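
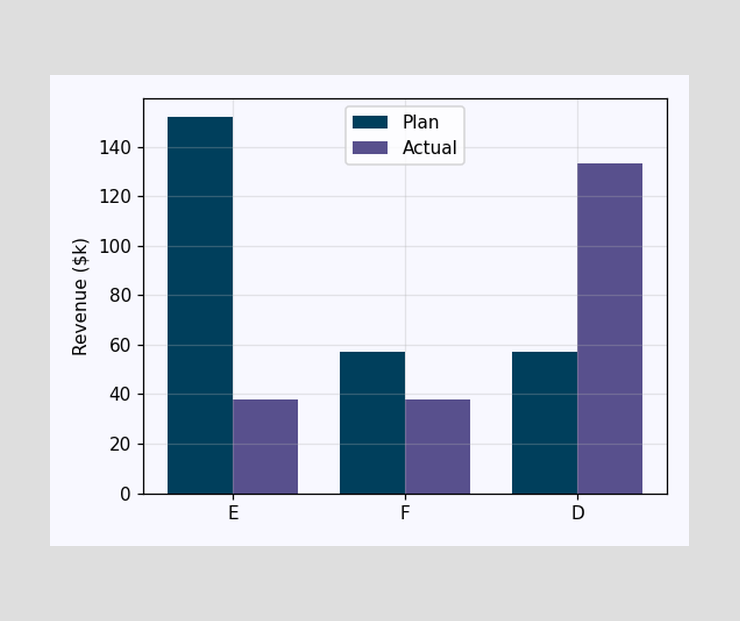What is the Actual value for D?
The Actual bar at D reaches $133k on the y-axis.

$133k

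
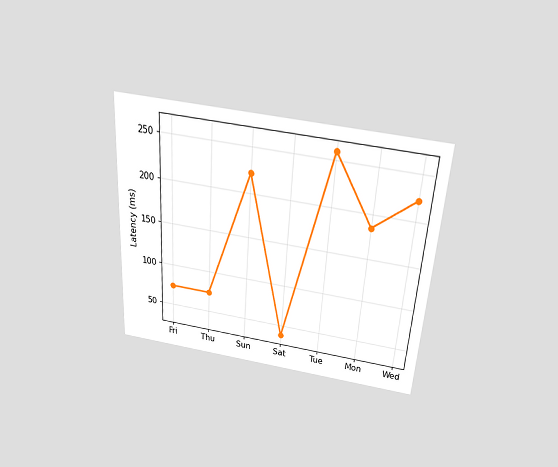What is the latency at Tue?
259ms

The chart is tilted about 4° clockwise and viewed slightly from above. At Tue, the line is at 259ms.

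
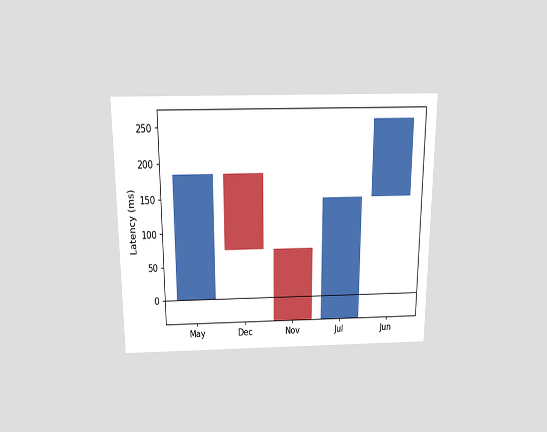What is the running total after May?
185ms

The chart is viewed slightly from above. After May the running total reaches 185ms.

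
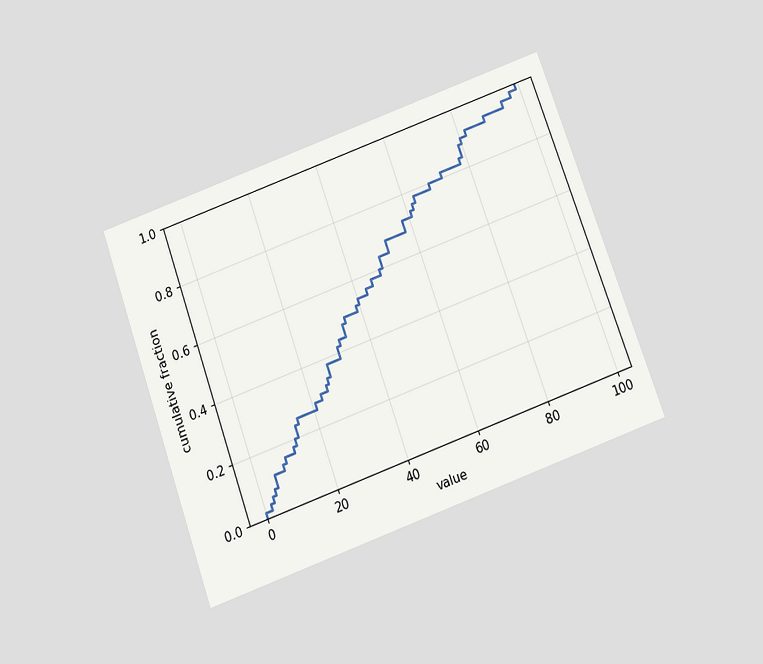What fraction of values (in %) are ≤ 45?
58%

The chart is tilted about 20° counter-clockwise and viewed slightly from below. At x=45 the ECDF step is at 58%.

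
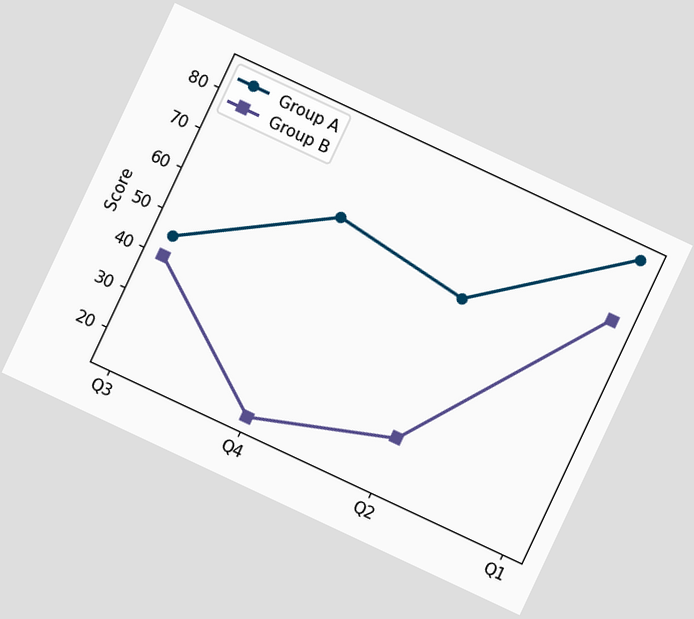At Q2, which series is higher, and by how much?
Group A, by 35

The chart is tilted about 25° clockwise. At Q2, Group A sits above the other line by 35.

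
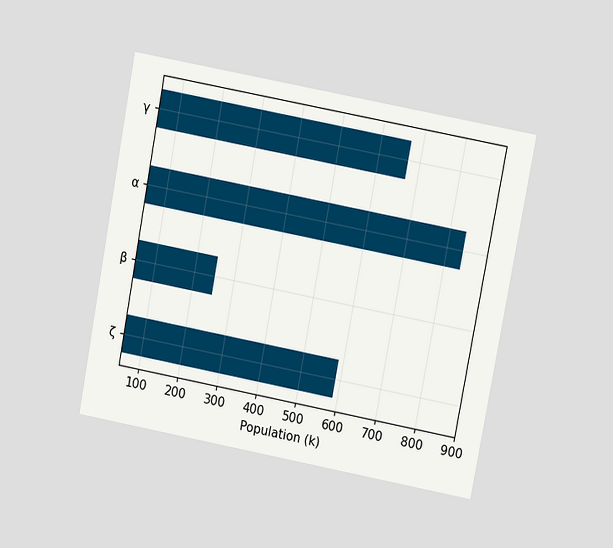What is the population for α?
The chart is tilted about 11° clockwise and viewed at a slight angle. Reading along the chart's x-axis, the α bar reaches 840k.

840k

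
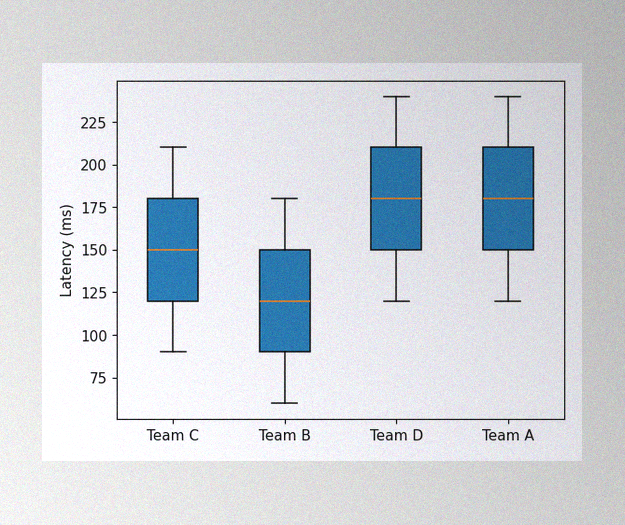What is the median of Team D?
180ms

The image has some photo noise and uneven lighting. The median line in the Team D box sits at 180ms.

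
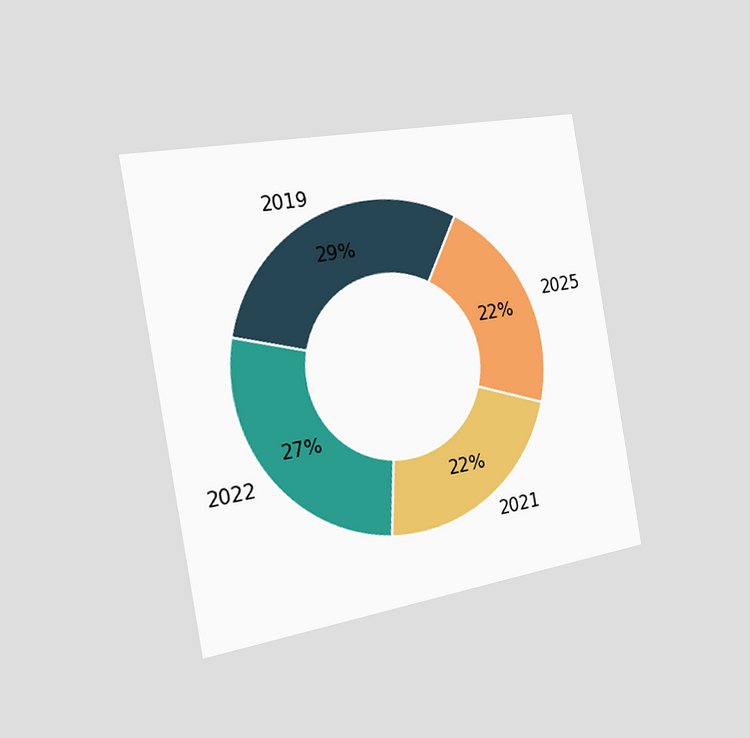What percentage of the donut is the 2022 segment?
27%

The chart is tilted about 10° counter-clockwise and viewed slightly from the left. The 2022 segment takes up 27% of the ring.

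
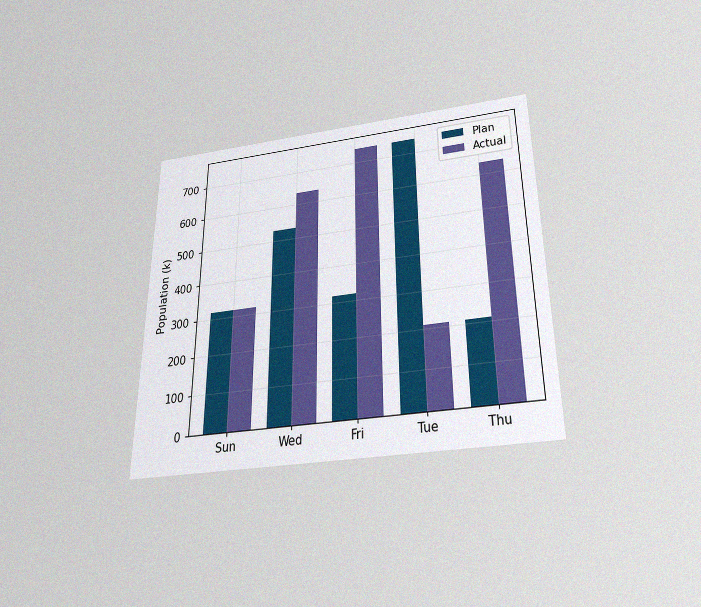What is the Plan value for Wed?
530k

The chart is viewed slightly from below, with some photo noise. The Plan bar at Wed reaches 530k on the y-axis.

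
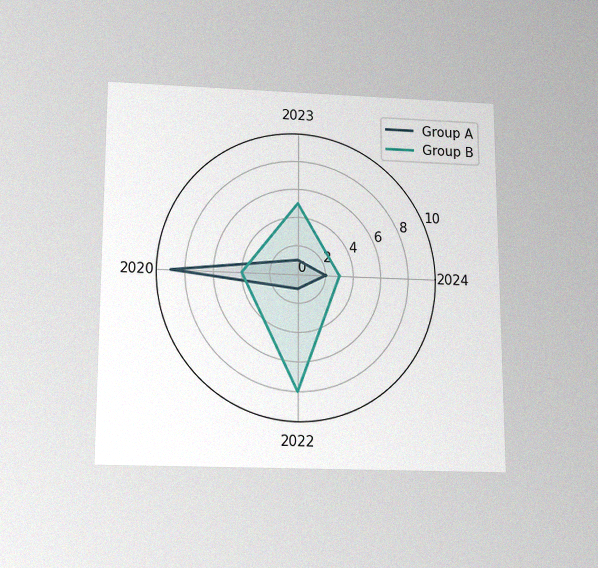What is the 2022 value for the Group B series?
The chart is viewed slightly from below, with some photo noise. On the 2022 axis, Group B reaches 8.

8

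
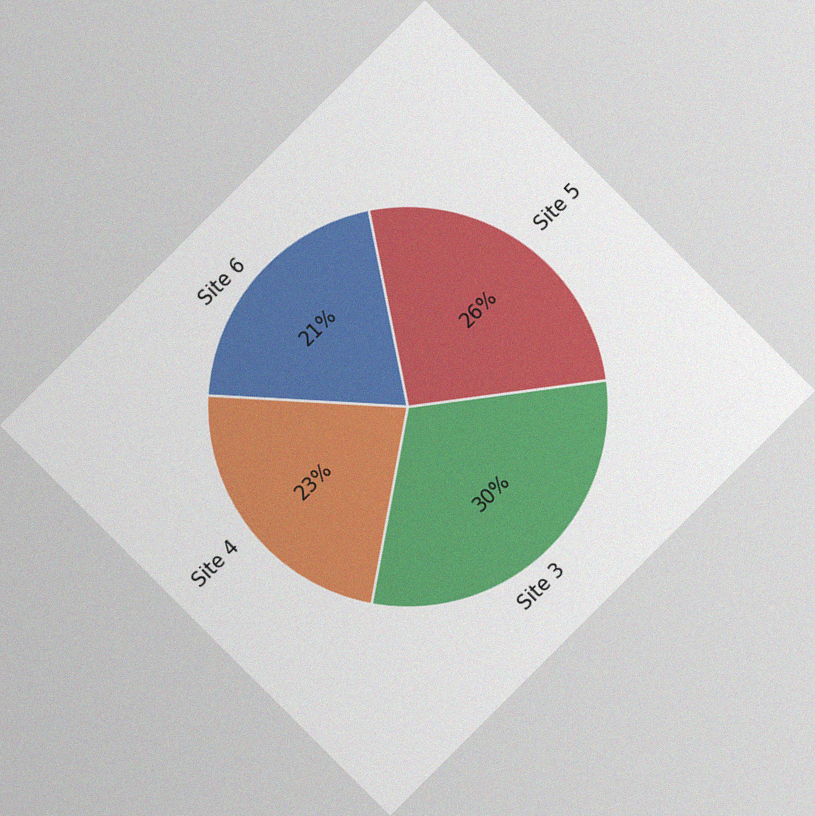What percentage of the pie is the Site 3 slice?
The chart is tilted about 45° counter-clockwise, with some photo noise. The Site 3 slice takes up 30% of the pie.

30%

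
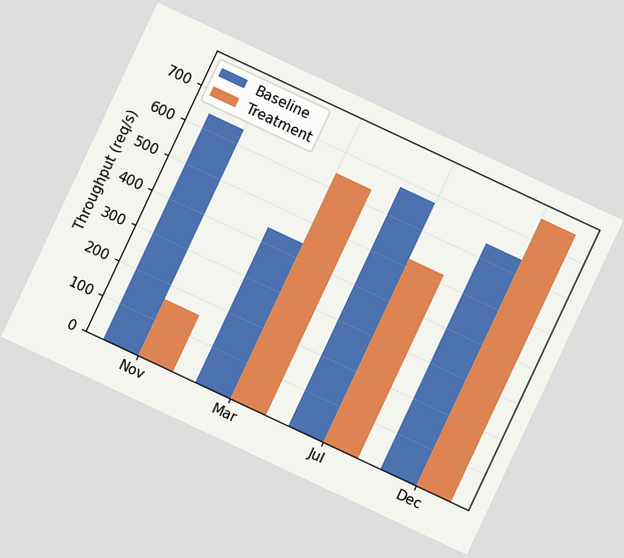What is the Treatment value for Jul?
The chart is tilted about 25° clockwise. The Treatment bar at Jul reaches 520req/s on the y-axis.

520req/s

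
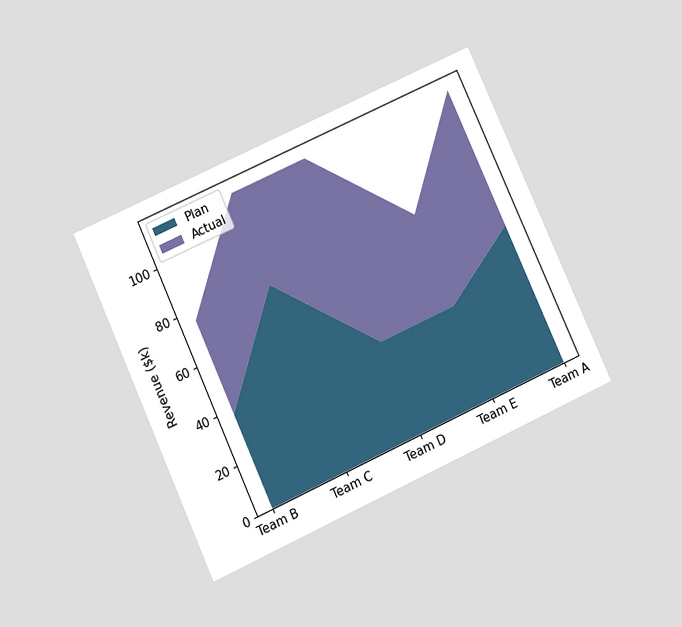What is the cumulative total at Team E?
The chart is tilted about 24° counter-clockwise and viewed at a slight angle. The stacked total at Team E reaches $76k.

$76k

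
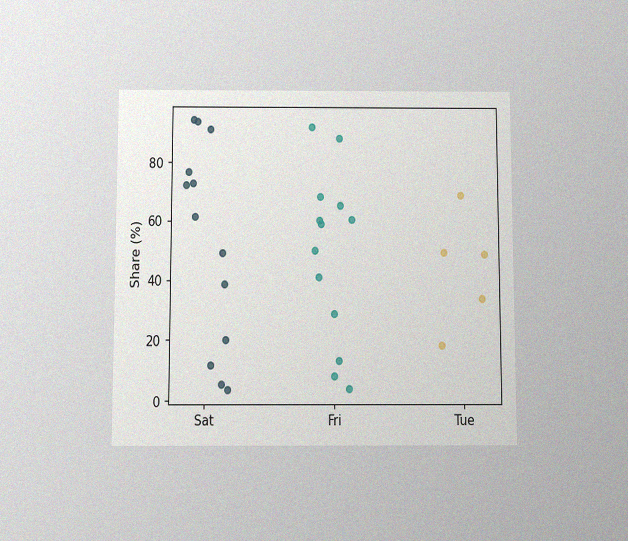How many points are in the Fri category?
The chart is viewed slightly from below, with some photo noise. Counting the markers in the Fri column gives 13.

13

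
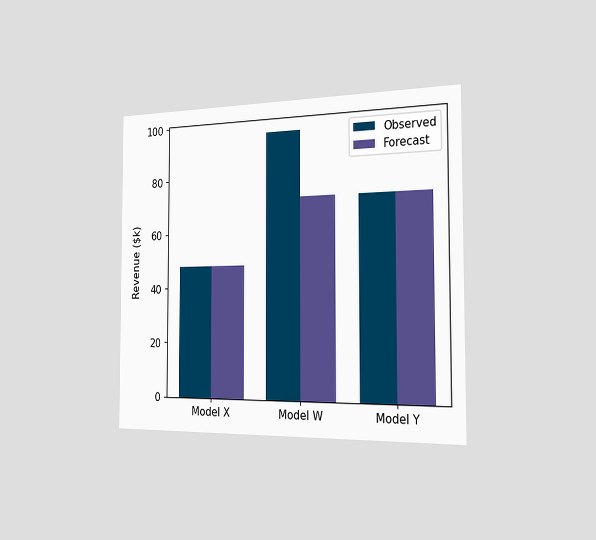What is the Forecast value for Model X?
$48k

The chart is viewed slightly from the right. The Forecast bar at Model X reaches $48k on the y-axis.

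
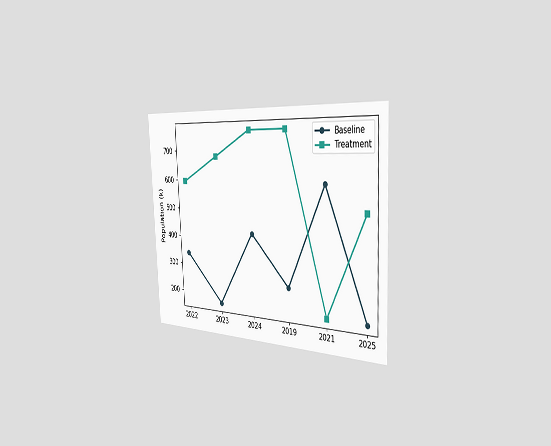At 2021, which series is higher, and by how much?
The chart is tilted about 3° counter-clockwise and viewed slightly from the right. At 2021, Baseline sits above the other line by 425k.

Baseline, by 425k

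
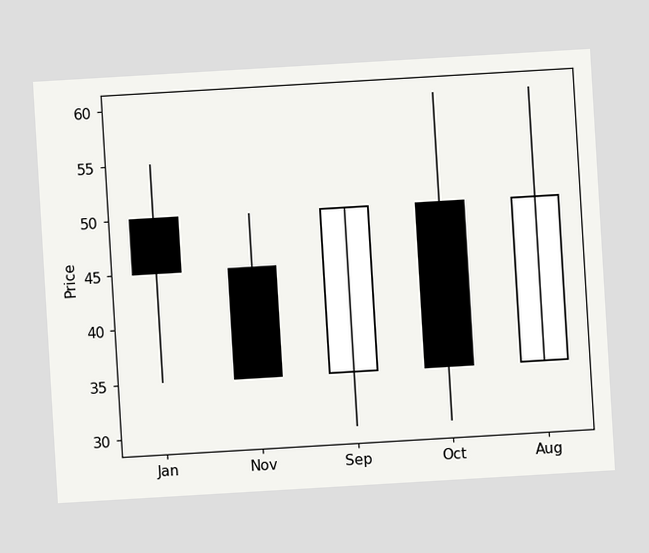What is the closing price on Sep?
50

The chart is tilted about 3° counter-clockwise. The Sep candle closes at 50.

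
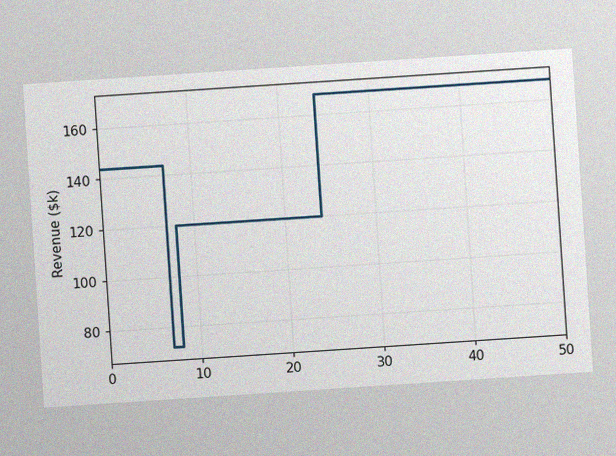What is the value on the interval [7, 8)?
$72k

The chart is tilted about 4° counter-clockwise, with some photo noise. On [7, 8) the step sits at $72k.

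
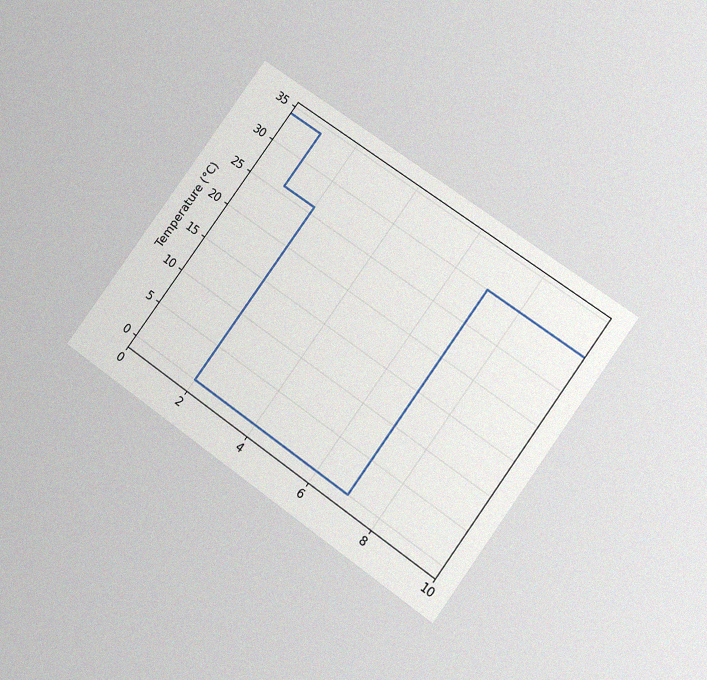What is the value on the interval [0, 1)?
34°C

The chart is tilted about 36° clockwise and viewed at a slight angle, with some photo noise. On [0, 1) the step sits at 34°C.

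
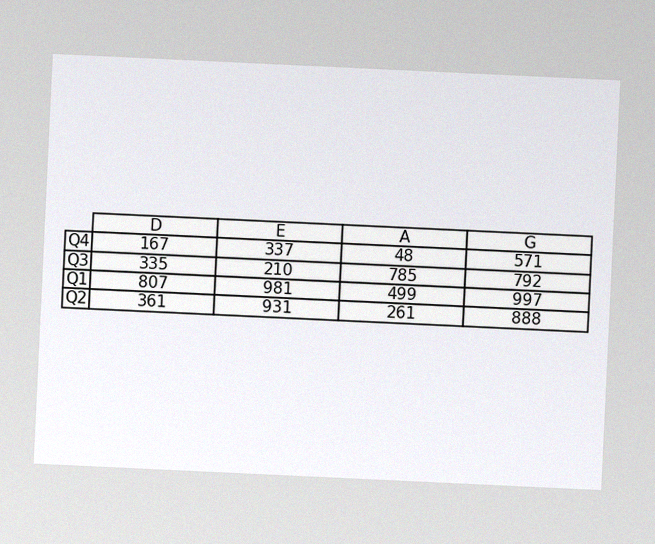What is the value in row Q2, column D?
361

The chart is tilted about 3° clockwise, with some photo noise. The (Q2, D) cell reads 361.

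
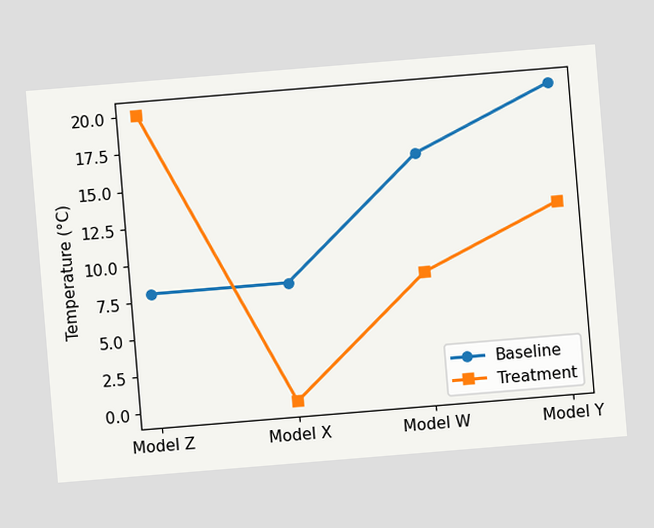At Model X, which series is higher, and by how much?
The chart is tilted about 5° counter-clockwise. At Model X, Baseline sits above the other line by 8°C.

Baseline, by 8°C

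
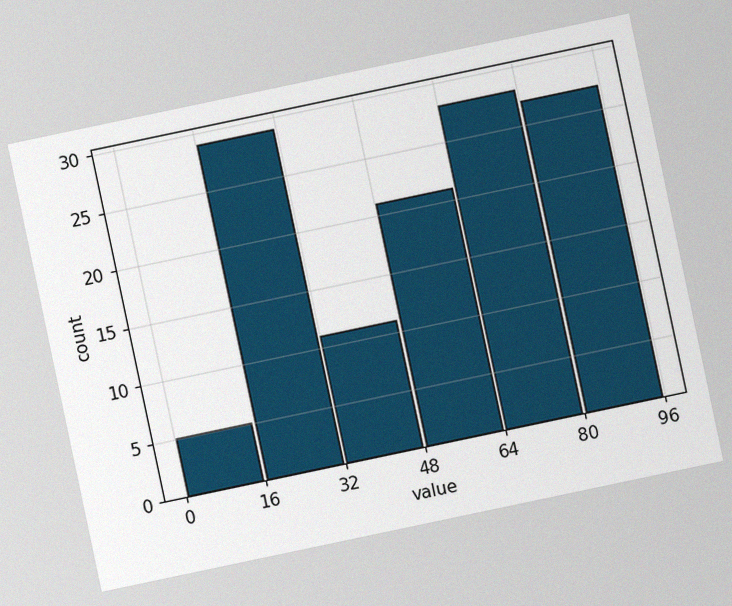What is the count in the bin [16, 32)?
29

The chart is tilted about 12° counter-clockwise, with some photo noise. The [16, 32) bin has height 29.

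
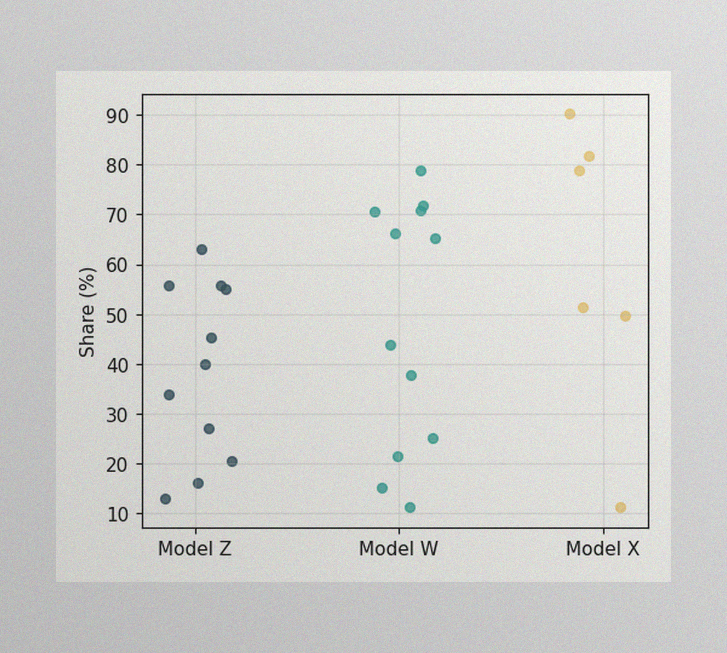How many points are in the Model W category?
The image has some photo noise and uneven lighting. Counting the markers in the Model W column gives 12.

12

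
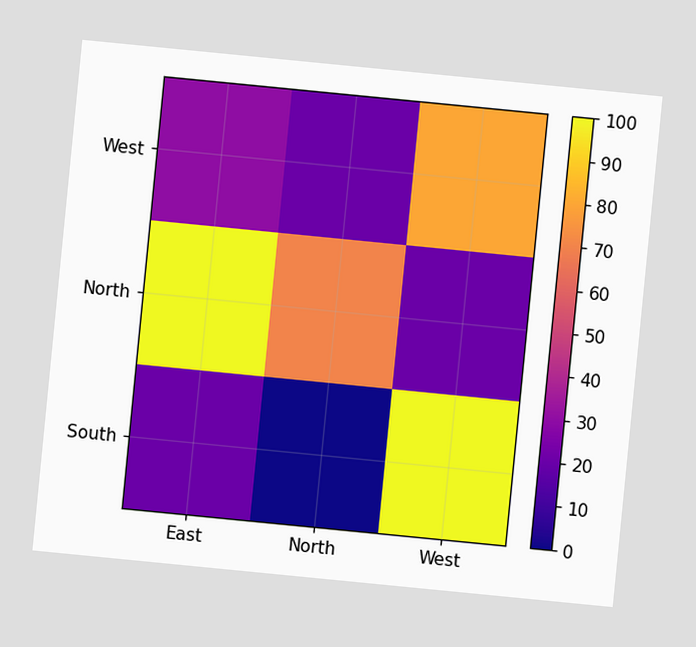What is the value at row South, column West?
The chart is tilted about 6° clockwise. Matching cell (South, West) against the colorbar gives 100.

100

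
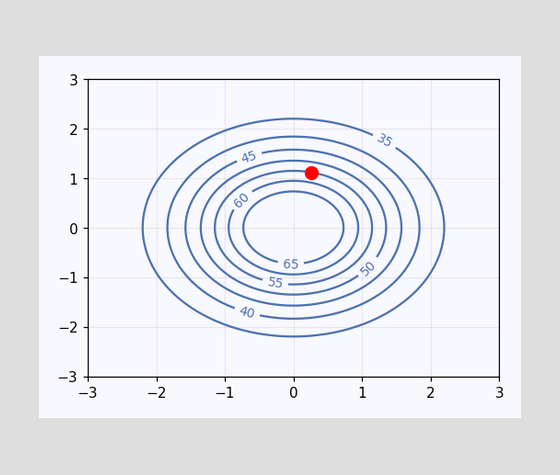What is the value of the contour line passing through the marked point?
55

The marked point sits on the contour labelled 55.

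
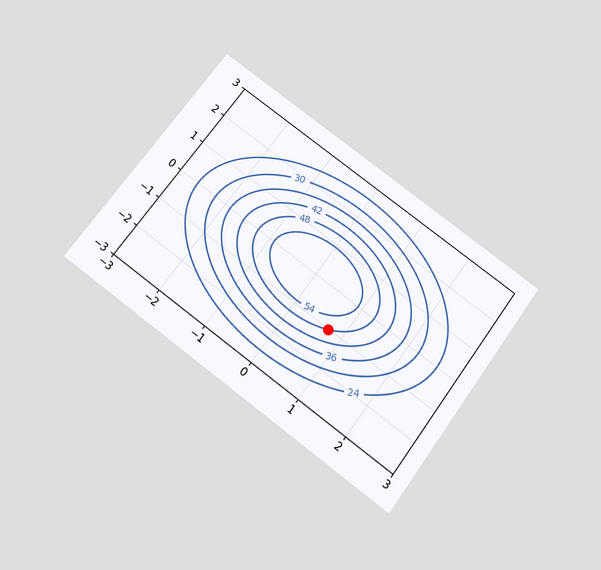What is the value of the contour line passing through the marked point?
The chart is tilted about 36° clockwise and viewed slightly from below. The marked point sits on the contour labelled 48.

48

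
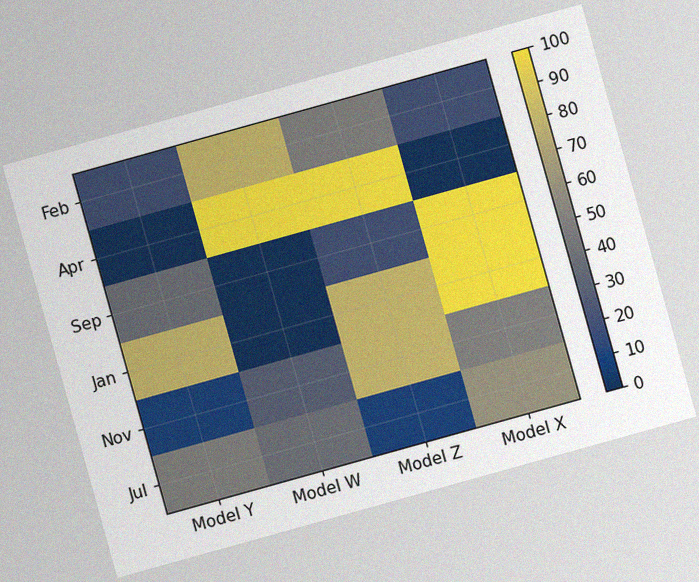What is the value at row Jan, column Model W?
The chart is tilted about 16° counter-clockwise, with some photo noise. Matching cell (Jan, Model W) against the colorbar gives 0.

0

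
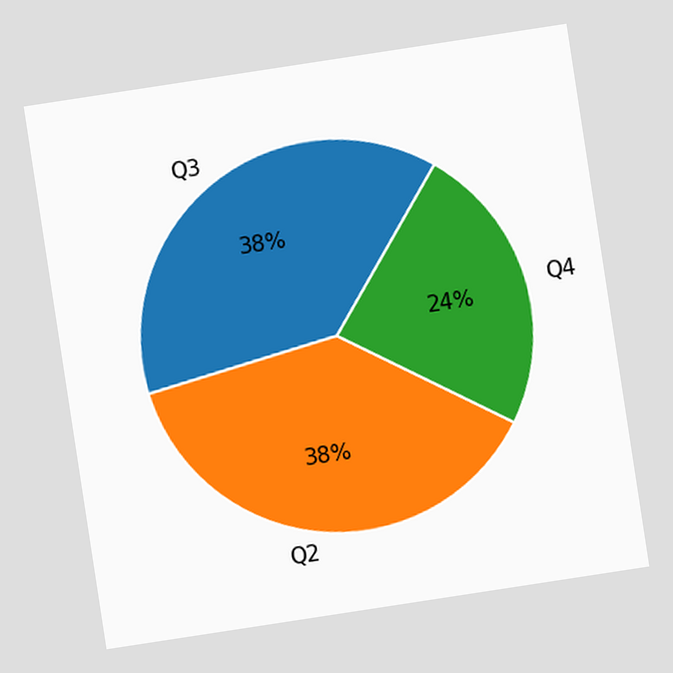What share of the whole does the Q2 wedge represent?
The chart is tilted about 9° counter-clockwise. The Q2 slice takes up 38% of the pie.

38%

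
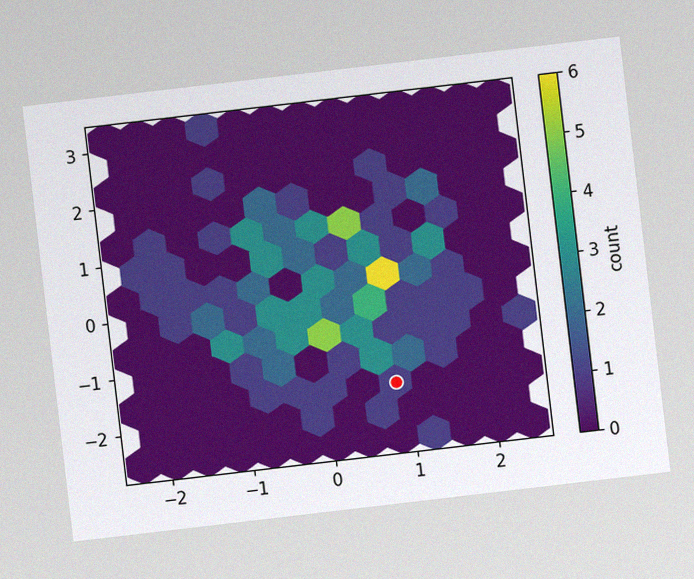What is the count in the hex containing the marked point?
1

The chart is tilted about 7° counter-clockwise, with some photo noise. The marked hex reads 1 on the colorbar.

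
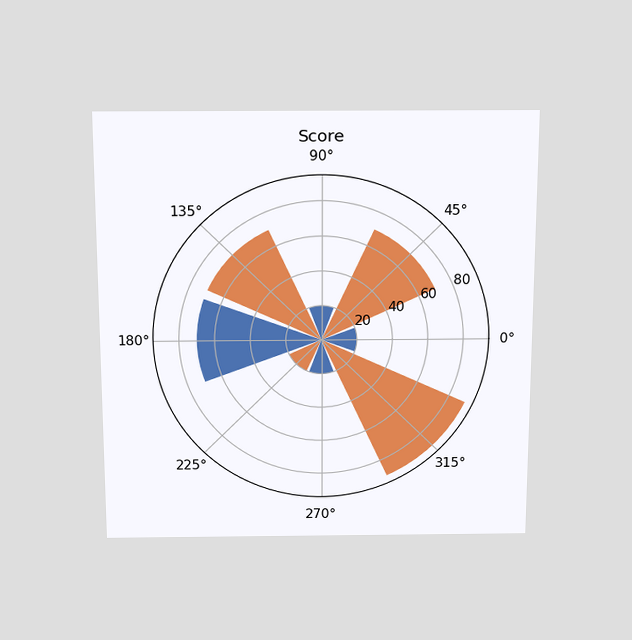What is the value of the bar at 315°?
90

The chart is viewed slightly from above. The bar at 315° reaches 90 on the radial axis.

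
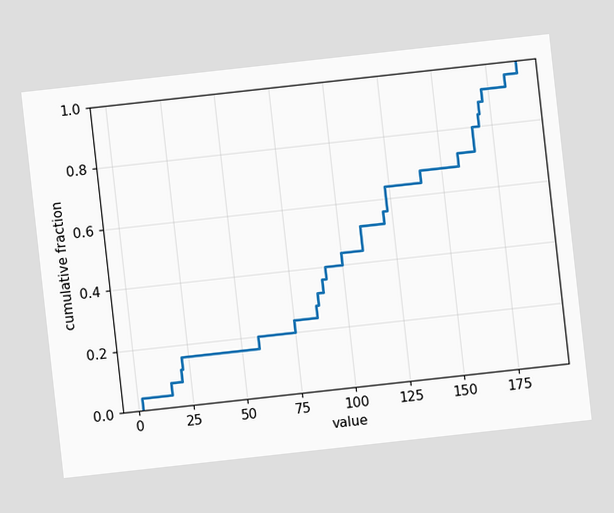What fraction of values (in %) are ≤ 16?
The chart is tilted about 6° counter-clockwise. At x=16 the ECDF step is at 8%.

8%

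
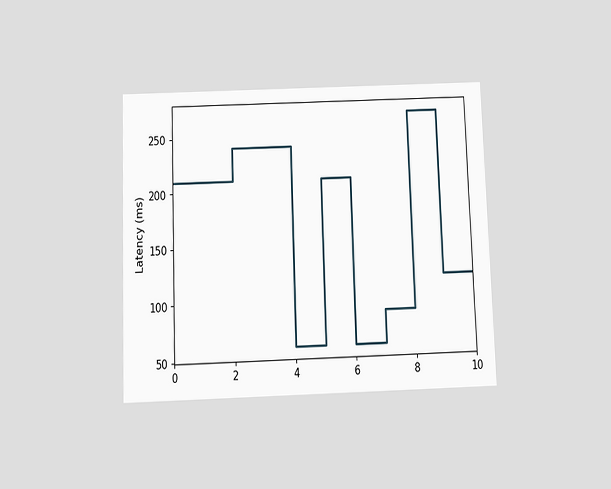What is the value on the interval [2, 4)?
240ms

The chart is tilted about 2° counter-clockwise and viewed slightly from below. On [2, 4) the step sits at 240ms.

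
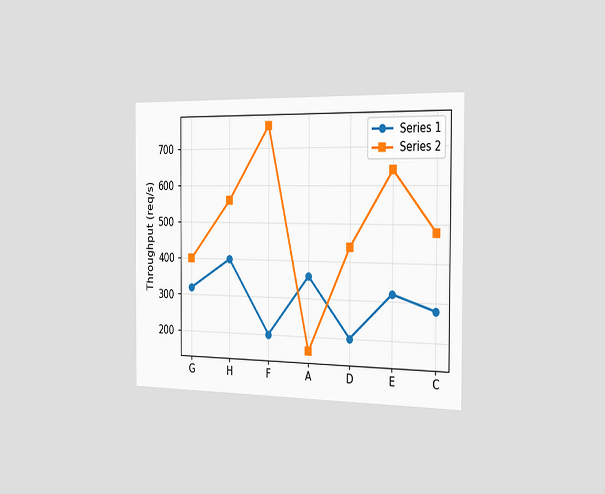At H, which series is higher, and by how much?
The chart is viewed slightly from the right. At H, Series 2 sits above the other line by 160req/s.

Series 2, by 160req/s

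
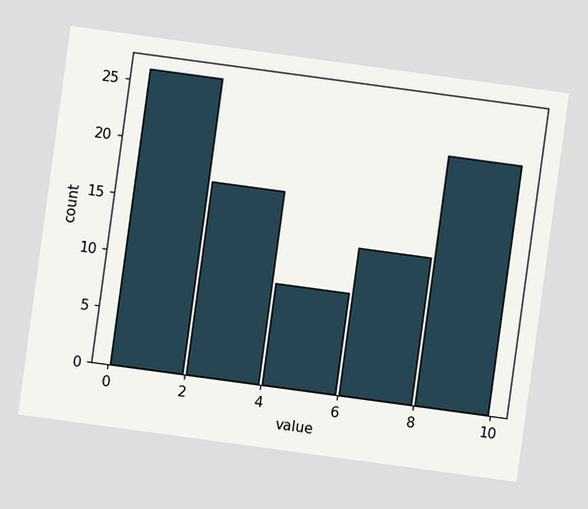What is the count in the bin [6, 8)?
The chart is tilted about 8° clockwise. The [6, 8) bin has height 13.

13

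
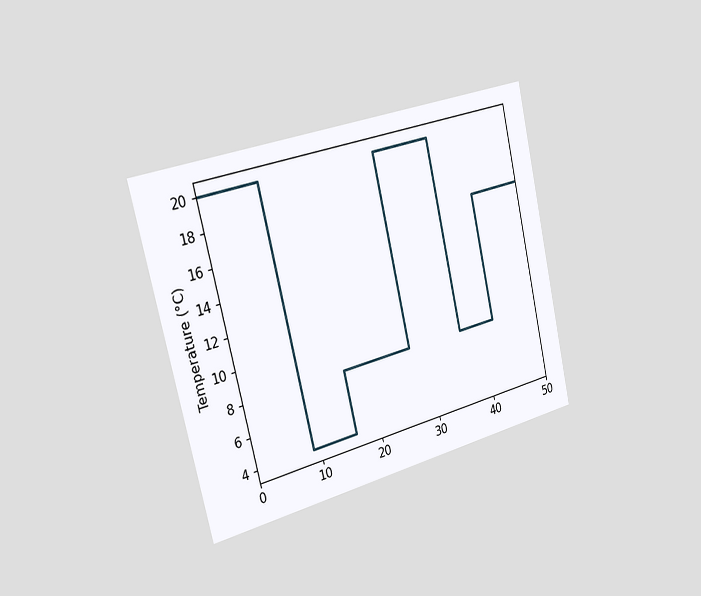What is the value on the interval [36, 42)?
8°C

The chart is tilted about 13° counter-clockwise and viewed slightly from the left. On [36, 42) the step sits at 8°C.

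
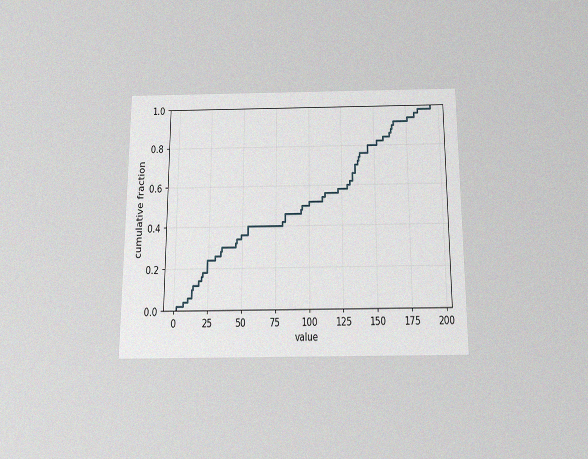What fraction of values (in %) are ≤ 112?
56%

The chart is viewed slightly from below, with some photo noise. At x=112 the ECDF step is at 56%.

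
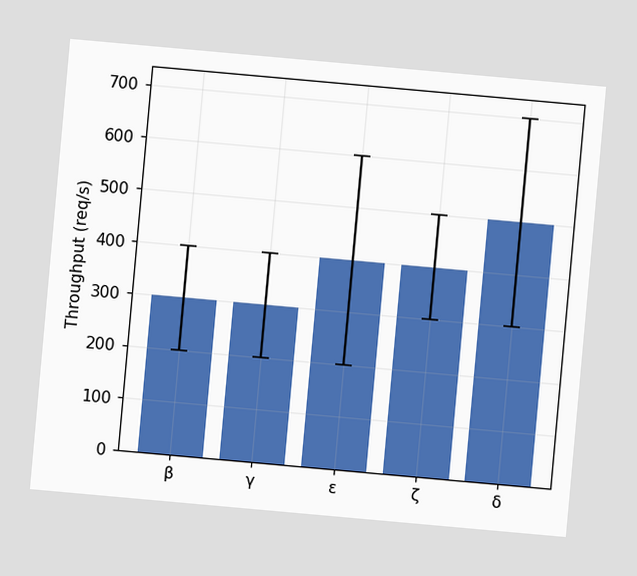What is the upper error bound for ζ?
The chart is tilted about 5° clockwise. The ζ bar's upper whisker reaches 500req/s.

500req/s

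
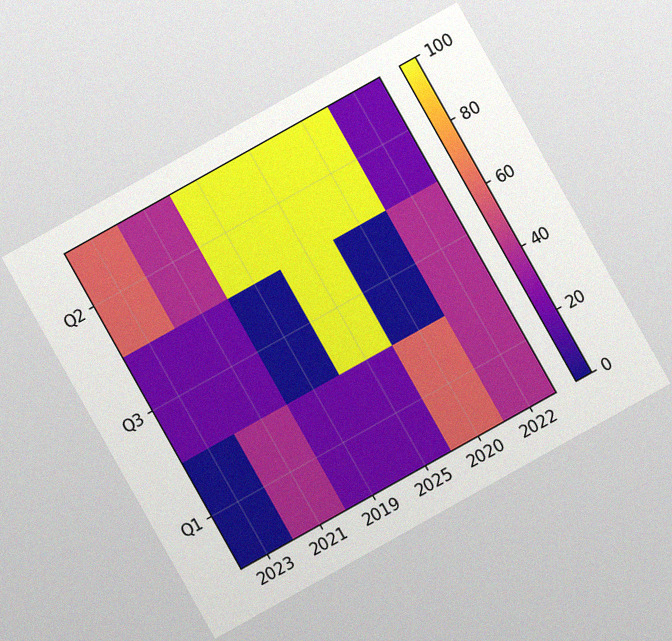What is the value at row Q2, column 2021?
40

The chart is tilted about 29° counter-clockwise, with some photo noise. Matching cell (Q2, 2021) against the colorbar gives 40.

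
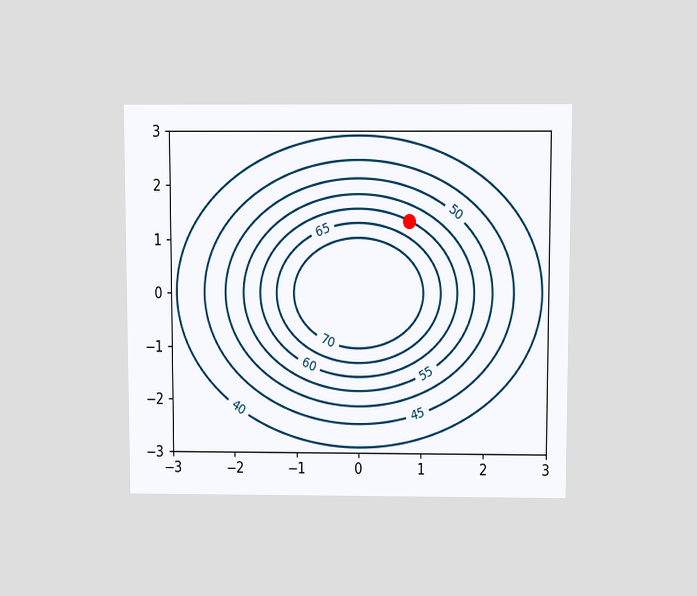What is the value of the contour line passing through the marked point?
The chart is viewed slightly from above. The marked point sits on the contour labelled 60.

60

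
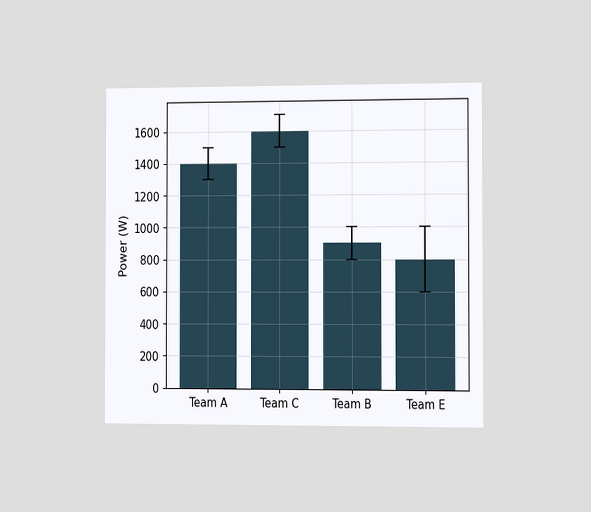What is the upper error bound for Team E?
The chart is viewed slightly from the right. The Team E bar's upper whisker reaches 1000W.

1000W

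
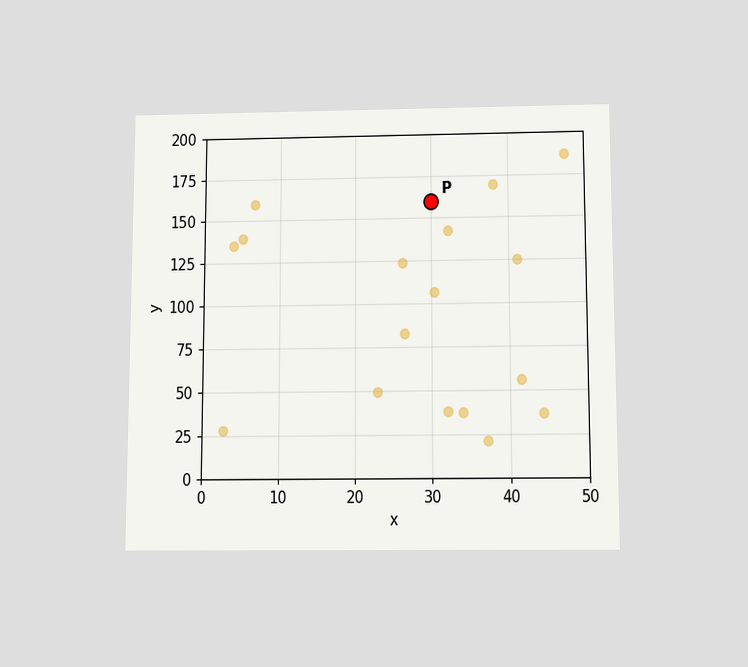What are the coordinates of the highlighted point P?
(30, 160)

The chart is viewed slightly from below. Following the gridlines from P to each axis, P sits at (30, 160).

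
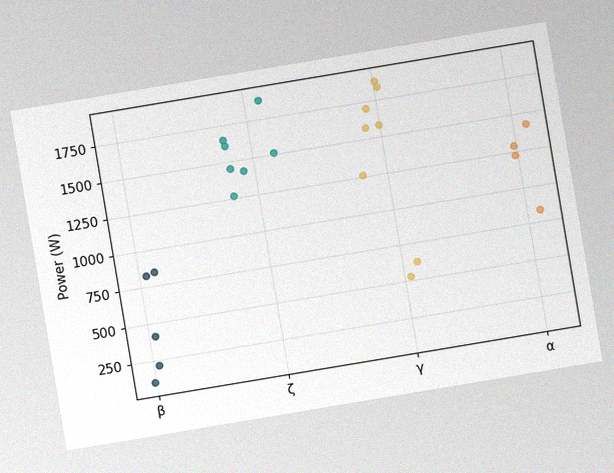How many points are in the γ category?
The chart is tilted about 9° counter-clockwise, with some photo noise. Counting the markers in the γ column gives 8.

8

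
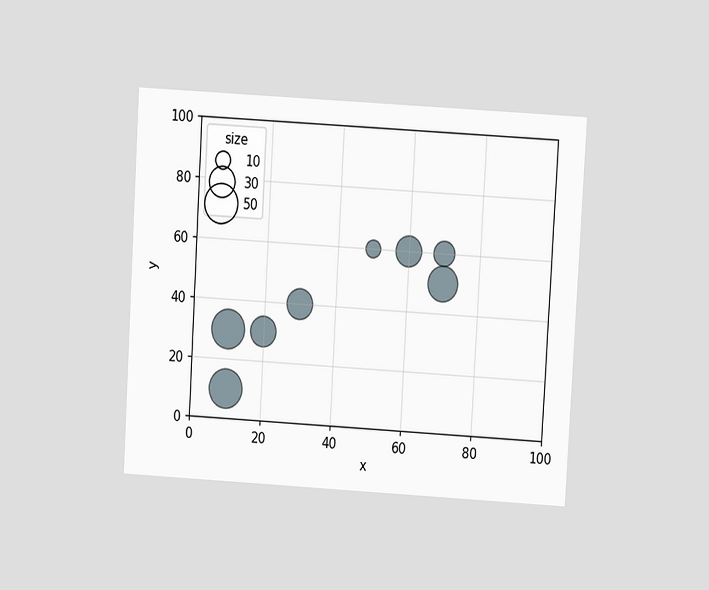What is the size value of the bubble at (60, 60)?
The chart is tilted about 3° clockwise and viewed at a slight angle. Matching the bubble at (60, 60) against the size legend gives 30.

30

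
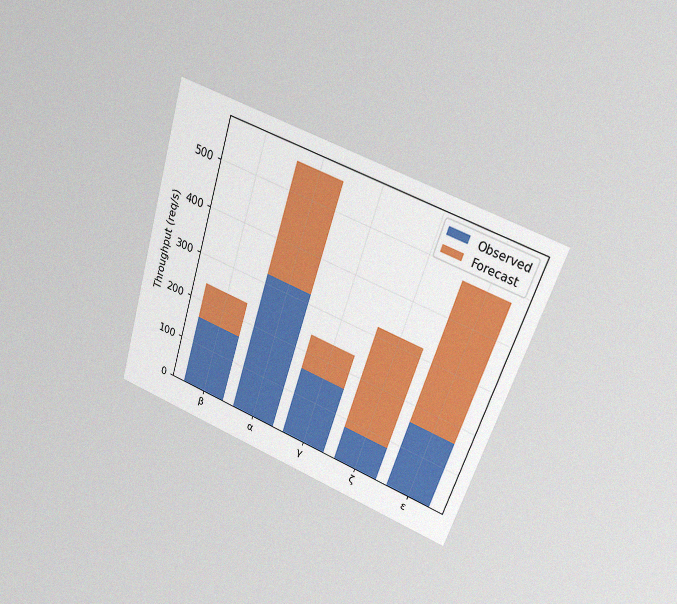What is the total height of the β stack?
240req/s

The chart is tilted about 18° clockwise and viewed at a slight angle, with some photo noise. The β stack's top reaches 240req/s on the y-axis.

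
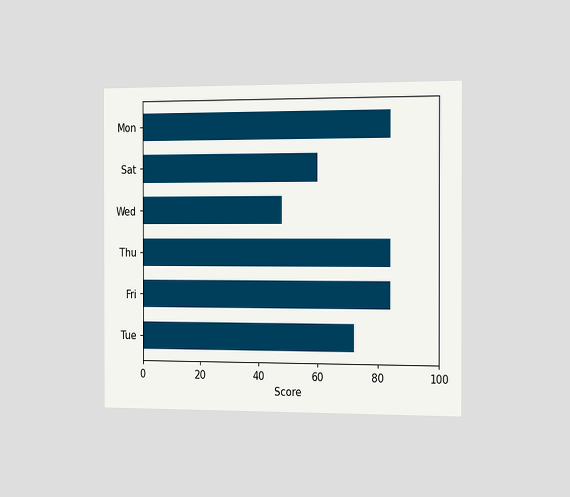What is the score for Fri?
The chart is viewed slightly from the right. Reading along the chart's x-axis, the Fri bar reaches 84.

84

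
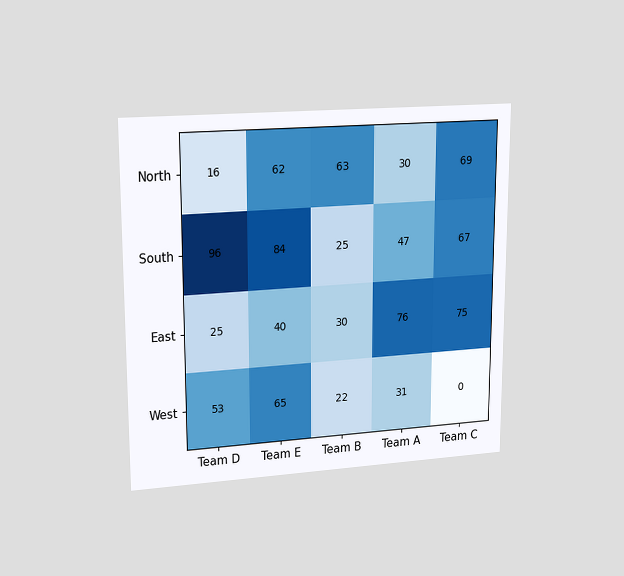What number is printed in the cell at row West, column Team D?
The chart is viewed at a slight angle. The (West, Team D) cell reads 53.

53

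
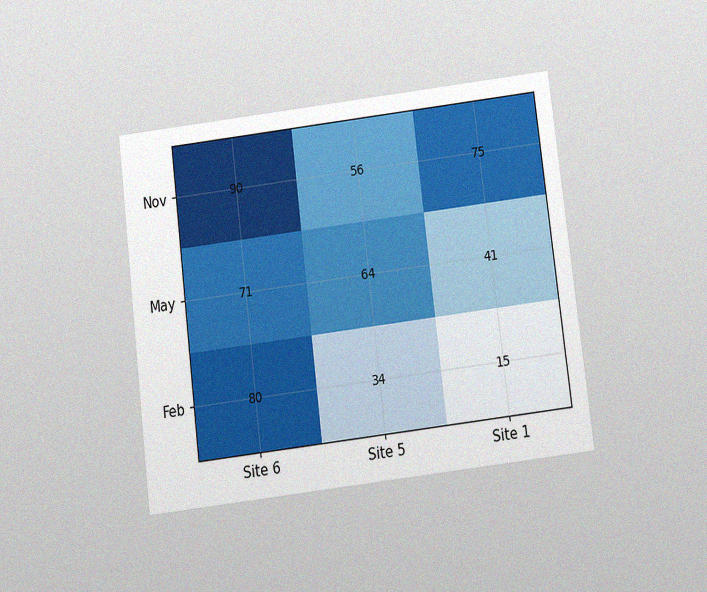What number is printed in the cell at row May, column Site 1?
The chart is tilted about 7° counter-clockwise and viewed slightly from below, with some photo noise. The (May, Site 1) cell reads 41.

41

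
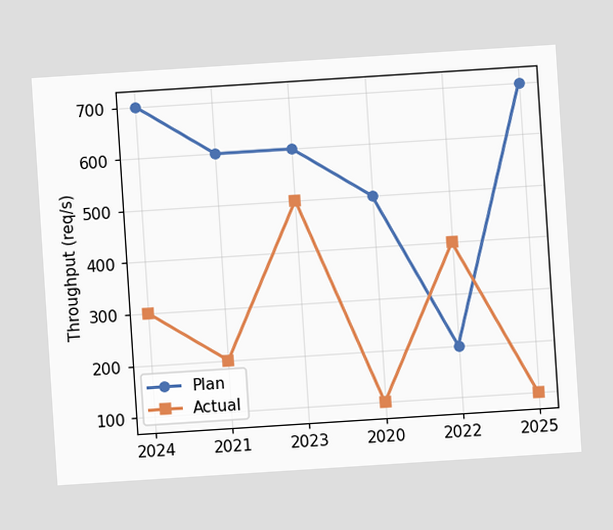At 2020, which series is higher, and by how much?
Plan, by 400req/s

The chart is tilted about 4° counter-clockwise. At 2020, Plan sits above the other line by 400req/s.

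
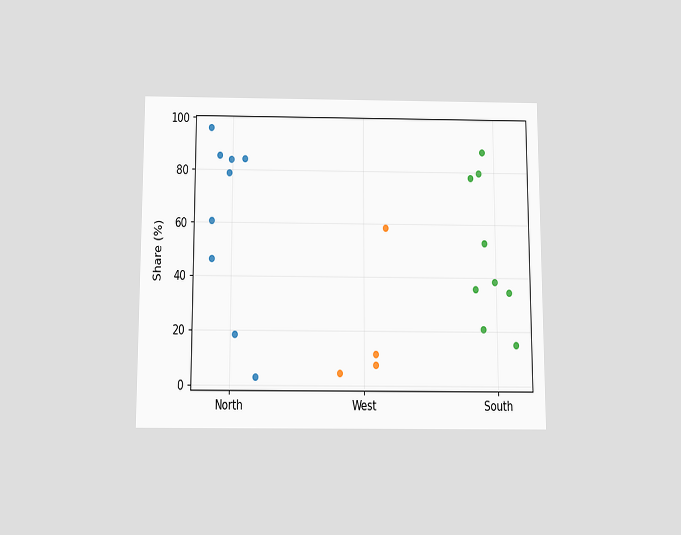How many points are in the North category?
9

The chart is viewed slightly from below. Counting the markers in the North column gives 9.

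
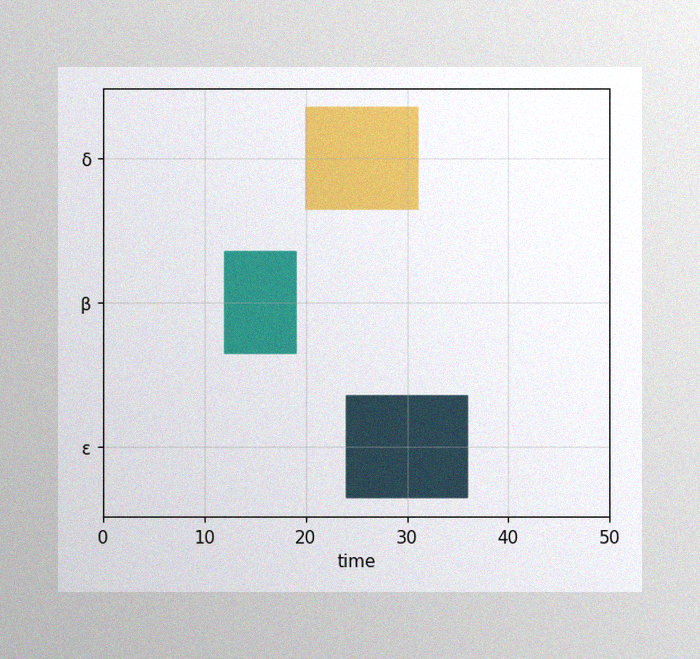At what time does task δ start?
The image has some photo noise and uneven lighting. The δ bar begins at t=20.

20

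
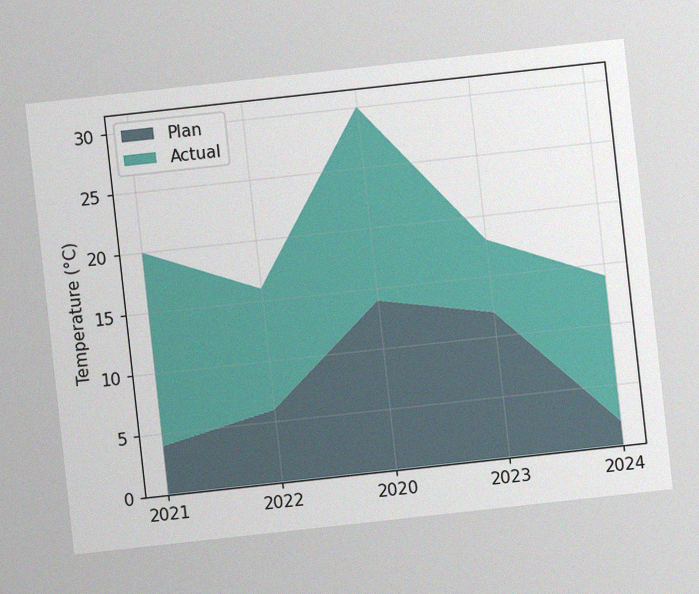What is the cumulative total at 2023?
The chart is tilted about 6° counter-clockwise, with some photo noise. The stacked total at 2023 reaches 18°C.

18°C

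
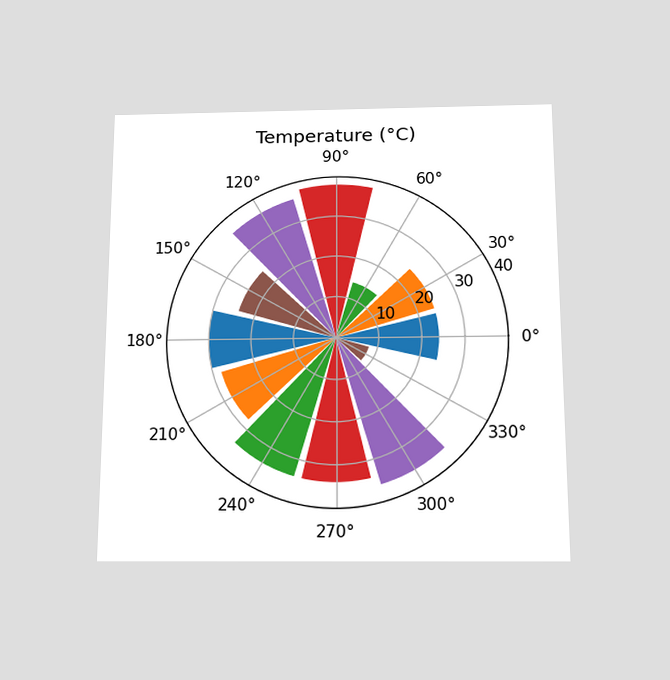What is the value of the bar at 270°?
34°C

The chart is viewed slightly from below. The bar at 270° reaches 34°C on the radial axis.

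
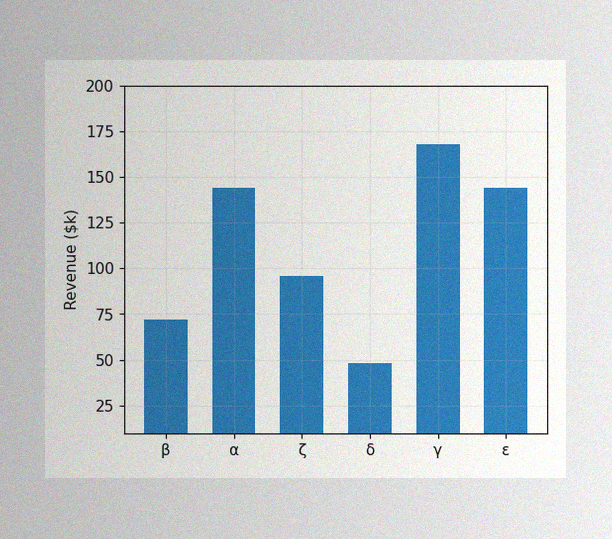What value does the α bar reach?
The image has some photo noise and uneven lighting. Reading along the chart's y-axis, the α bar reaches $144k.

$144k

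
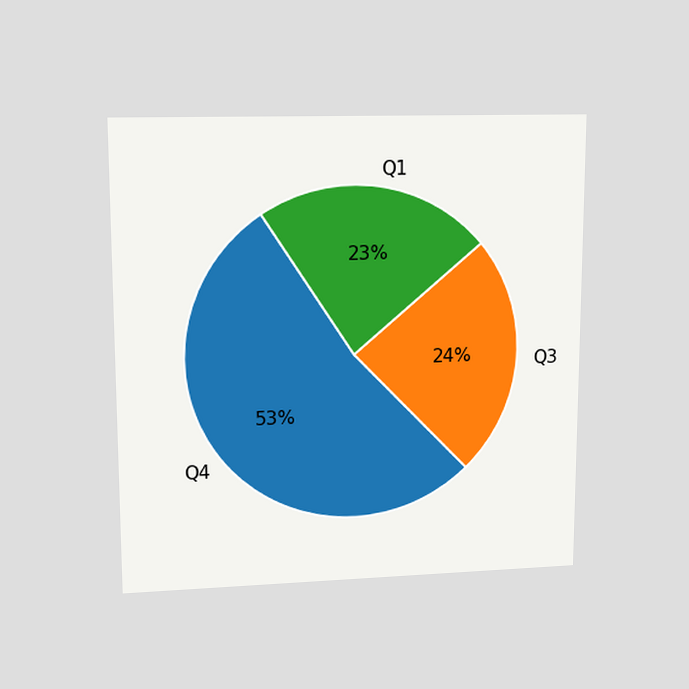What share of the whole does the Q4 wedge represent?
53%

The chart is viewed at a slight angle. The Q4 slice takes up 53% of the pie.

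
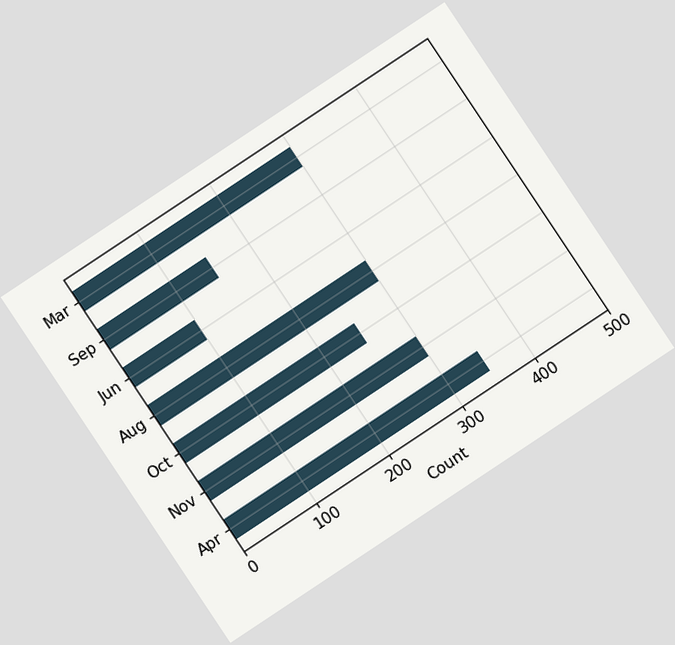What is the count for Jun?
The chart is tilted about 34° counter-clockwise. Reading along the chart's x-axis, the Jun bar reaches 100.

100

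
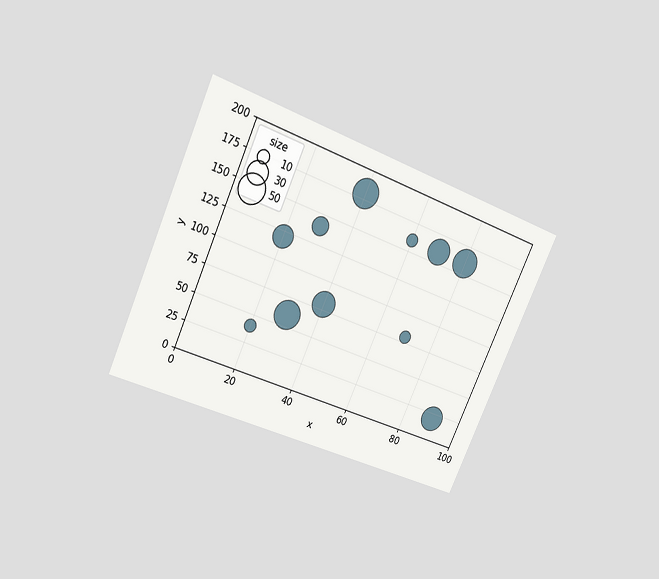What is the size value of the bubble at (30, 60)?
The chart is tilted about 24° clockwise and viewed slightly from above. Matching the bubble at (30, 60) against the size legend gives 50.

50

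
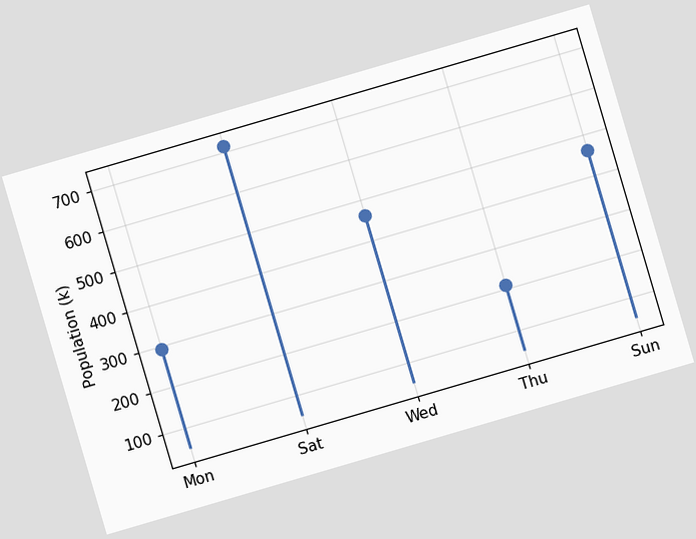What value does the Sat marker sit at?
The chart is tilted about 16° counter-clockwise. The Sat marker sits at 714k.

714k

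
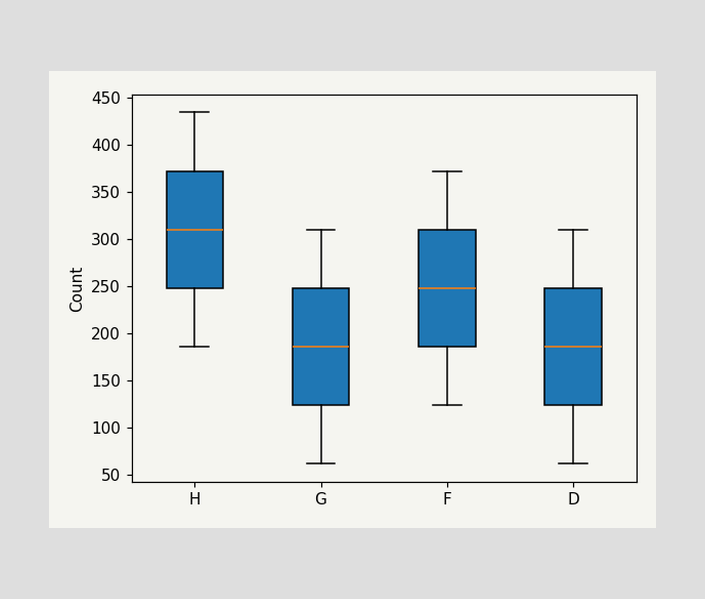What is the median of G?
The median line in the G box sits at 186.

186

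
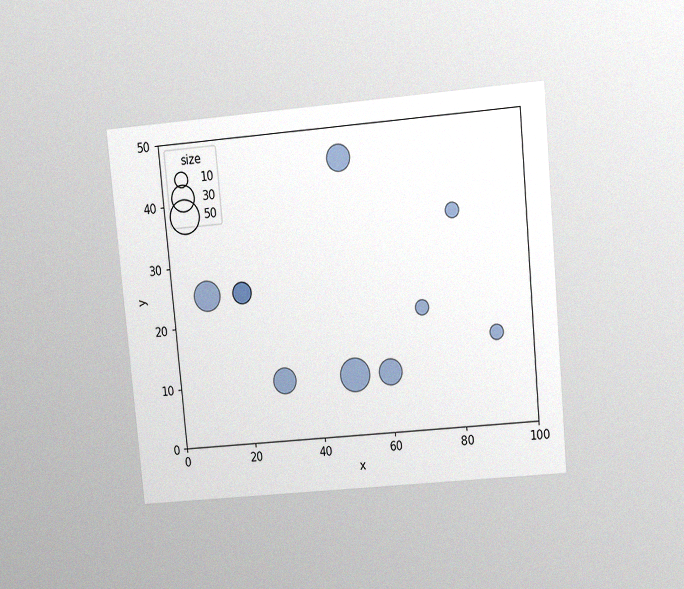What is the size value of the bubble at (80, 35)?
10

The chart is tilted about 5° counter-clockwise and viewed at a slight angle, with some photo noise. Matching the bubble at (80, 35) against the size legend gives 10.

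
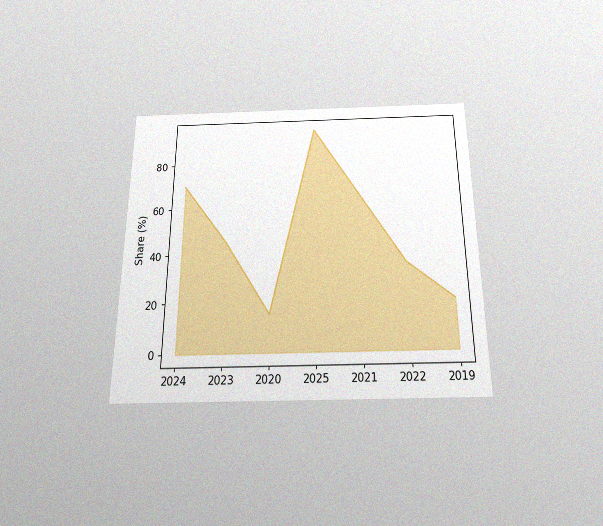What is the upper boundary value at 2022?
The chart is viewed slightly from below, with some photo noise. At 2022 the upper boundary is at 35%.

35%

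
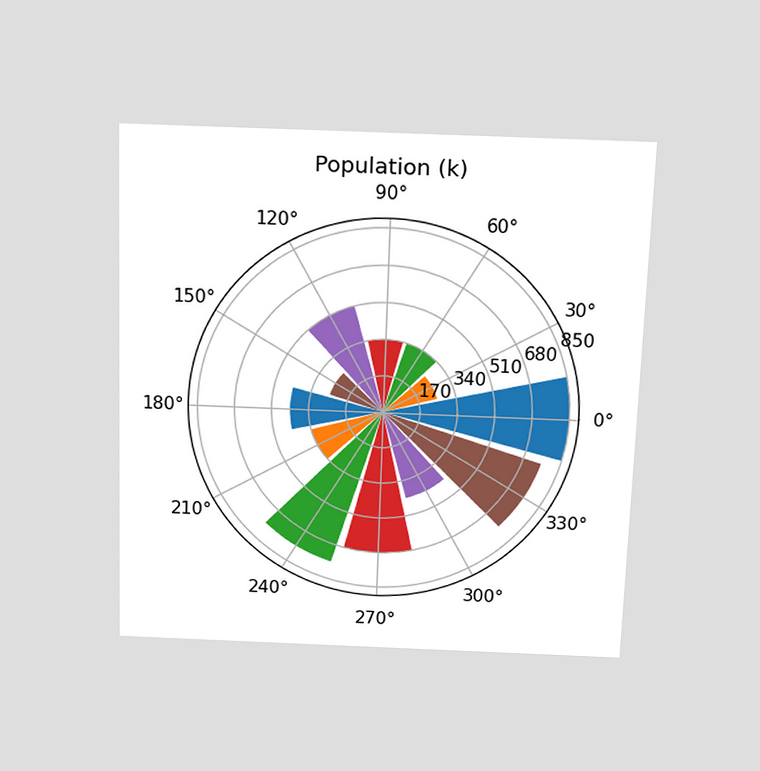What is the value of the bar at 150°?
255k

The chart is viewed slightly from above. The bar at 150° reaches 255k on the radial axis.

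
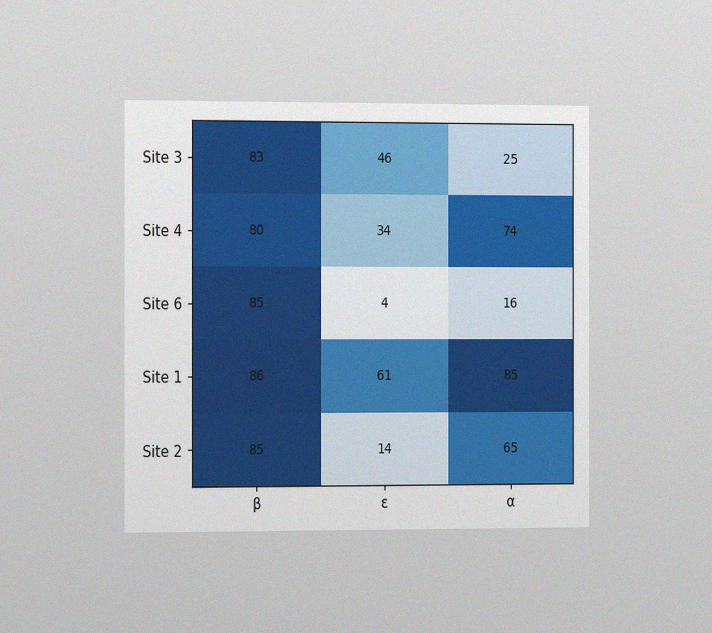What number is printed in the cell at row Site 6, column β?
The chart is viewed slightly from the left, with some photo noise. The (Site 6, β) cell reads 85.

85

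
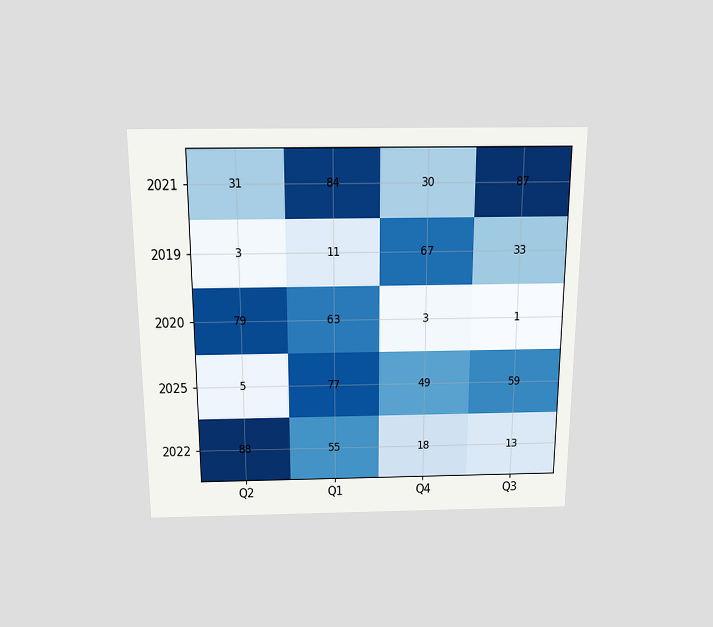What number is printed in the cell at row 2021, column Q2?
31

The chart is viewed slightly from above. The (2021, Q2) cell reads 31.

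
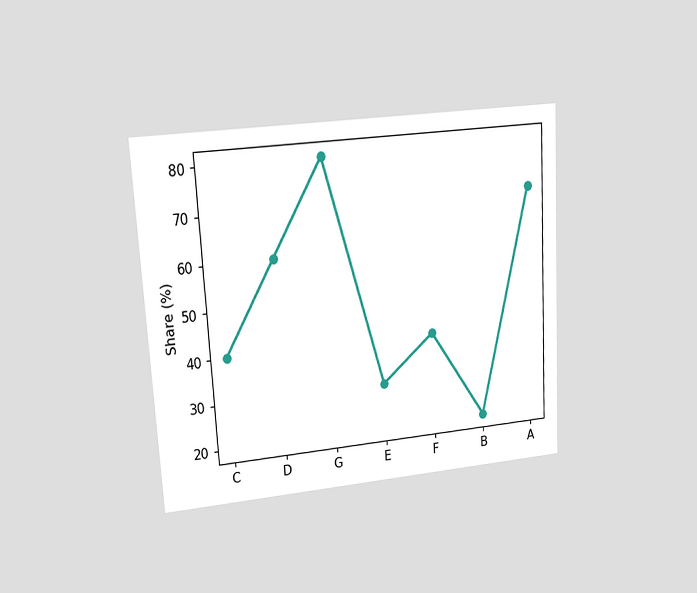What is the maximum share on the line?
80%

The chart is tilted about 3° counter-clockwise and viewed at a slight angle. The highest point is at G, and reading across to the y-axis gives 80%.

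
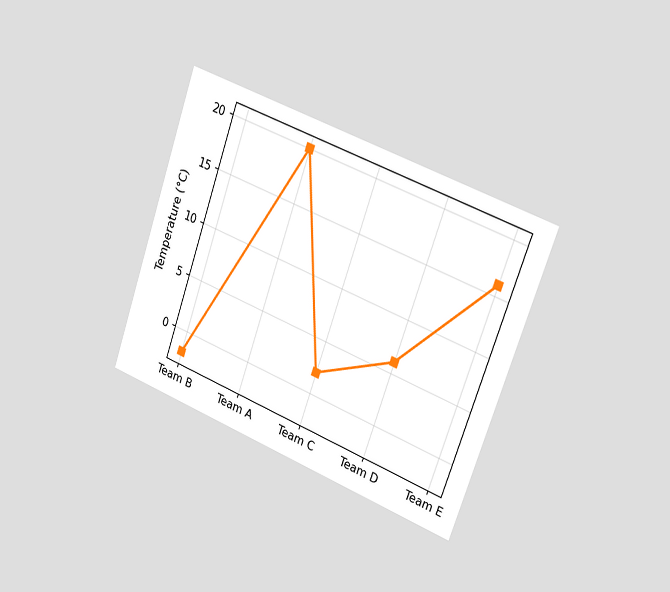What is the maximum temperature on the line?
20°C

The chart is tilted about 20° clockwise and viewed slightly from the right. The highest point is at Team A, and reading across to the y-axis gives 20°C.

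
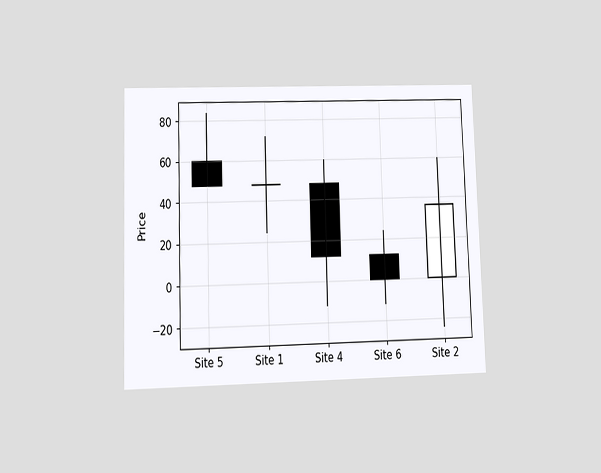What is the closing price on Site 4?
The chart is viewed at a slight angle. The Site 4 candle closes at 12.

12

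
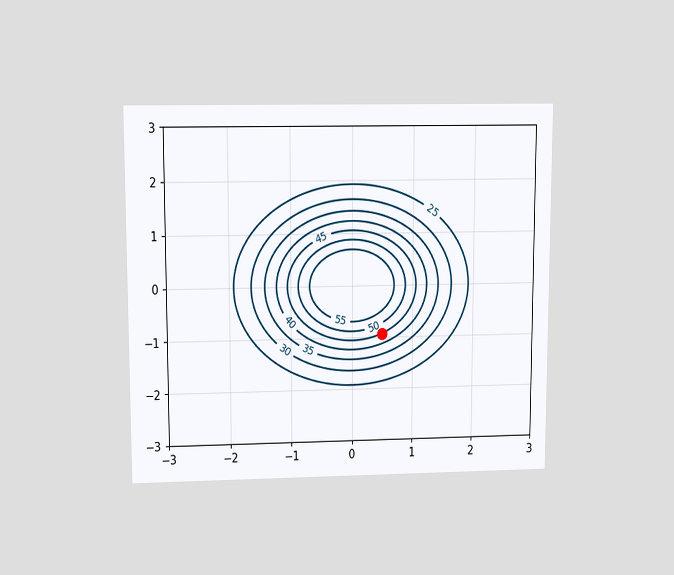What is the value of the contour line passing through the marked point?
The chart is viewed slightly from above. The marked point sits on the contour labelled 45.

45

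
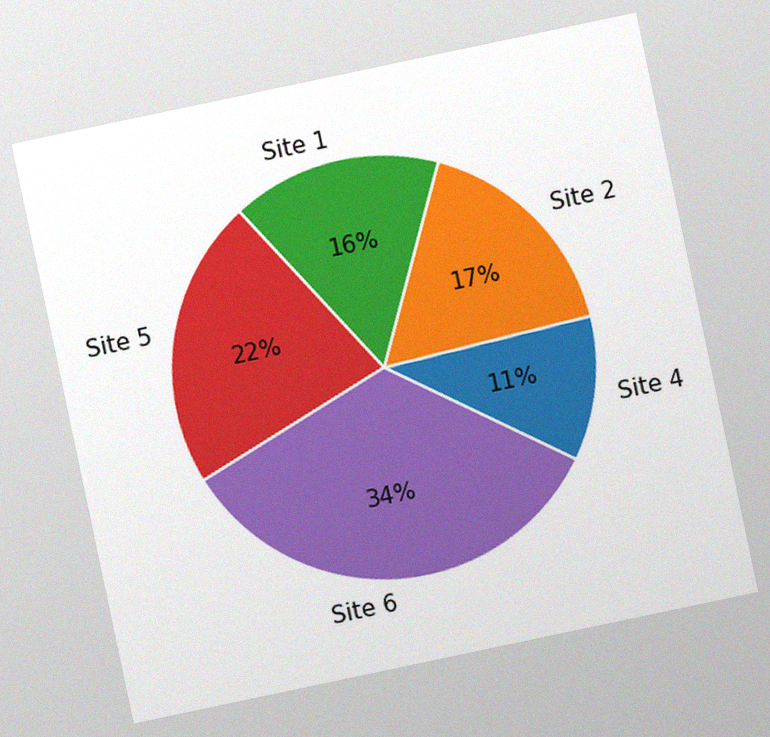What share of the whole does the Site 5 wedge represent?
22%

The chart is tilted about 12° counter-clockwise, with some photo noise. The Site 5 slice takes up 22% of the pie.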